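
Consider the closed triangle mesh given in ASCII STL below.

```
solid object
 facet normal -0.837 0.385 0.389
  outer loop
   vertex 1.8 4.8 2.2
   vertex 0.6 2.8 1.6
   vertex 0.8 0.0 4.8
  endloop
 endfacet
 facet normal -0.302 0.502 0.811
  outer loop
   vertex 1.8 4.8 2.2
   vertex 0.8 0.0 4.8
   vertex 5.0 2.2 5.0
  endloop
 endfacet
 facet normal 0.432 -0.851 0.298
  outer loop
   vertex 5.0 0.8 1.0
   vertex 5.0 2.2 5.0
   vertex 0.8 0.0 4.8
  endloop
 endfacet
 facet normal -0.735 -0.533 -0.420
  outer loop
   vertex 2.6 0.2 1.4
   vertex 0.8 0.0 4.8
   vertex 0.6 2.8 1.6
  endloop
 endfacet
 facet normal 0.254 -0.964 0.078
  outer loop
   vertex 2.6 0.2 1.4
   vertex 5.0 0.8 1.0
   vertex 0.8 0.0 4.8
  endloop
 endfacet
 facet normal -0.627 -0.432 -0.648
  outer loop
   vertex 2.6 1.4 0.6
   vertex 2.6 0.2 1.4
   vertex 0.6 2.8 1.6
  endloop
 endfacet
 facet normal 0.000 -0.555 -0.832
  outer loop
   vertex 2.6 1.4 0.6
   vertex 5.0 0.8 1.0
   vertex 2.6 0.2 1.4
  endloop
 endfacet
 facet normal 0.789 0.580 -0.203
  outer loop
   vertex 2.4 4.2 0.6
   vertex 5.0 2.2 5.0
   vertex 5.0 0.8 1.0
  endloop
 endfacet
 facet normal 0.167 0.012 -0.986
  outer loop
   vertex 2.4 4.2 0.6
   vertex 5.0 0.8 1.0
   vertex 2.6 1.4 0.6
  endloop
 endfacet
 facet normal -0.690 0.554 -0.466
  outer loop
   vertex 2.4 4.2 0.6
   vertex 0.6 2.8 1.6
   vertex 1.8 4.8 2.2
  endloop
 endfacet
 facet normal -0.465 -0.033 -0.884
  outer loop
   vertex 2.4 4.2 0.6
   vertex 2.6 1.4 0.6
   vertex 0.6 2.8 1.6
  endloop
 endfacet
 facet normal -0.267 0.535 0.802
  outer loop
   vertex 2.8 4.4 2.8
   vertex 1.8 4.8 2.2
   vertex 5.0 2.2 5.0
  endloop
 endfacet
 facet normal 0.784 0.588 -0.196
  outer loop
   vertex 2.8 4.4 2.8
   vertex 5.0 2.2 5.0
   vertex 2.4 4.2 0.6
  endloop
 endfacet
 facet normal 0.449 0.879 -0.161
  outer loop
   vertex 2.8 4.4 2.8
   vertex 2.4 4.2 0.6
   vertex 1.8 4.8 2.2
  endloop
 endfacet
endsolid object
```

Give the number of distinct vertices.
9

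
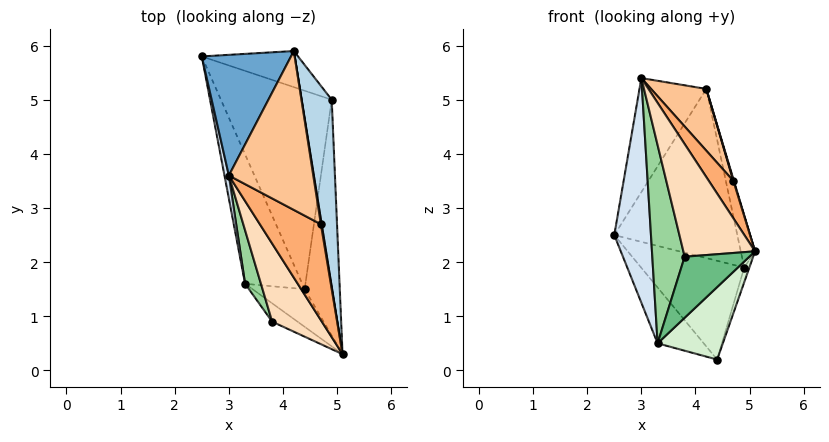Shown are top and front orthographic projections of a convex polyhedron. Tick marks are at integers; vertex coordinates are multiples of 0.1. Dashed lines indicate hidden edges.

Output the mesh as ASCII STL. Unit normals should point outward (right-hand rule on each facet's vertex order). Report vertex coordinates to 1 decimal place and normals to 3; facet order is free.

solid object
 facet normal -0.767 0.441 0.467
  outer loop
   vertex 3.0 3.6 5.4
   vertex 4.2 5.9 5.2
   vertex 2.5 5.8 2.5
  endloop
 endfacet
 facet normal 0.264 0.943 -0.201
  outer loop
   vertex 4.9 5.0 1.9
   vertex 2.5 5.8 2.5
   vertex 4.2 5.9 5.2
  endloop
 endfacet
 facet normal 0.980 0.054 0.193
  outer loop
   vertex 4.9 5.0 1.9
   vertex 4.2 5.9 5.2
   vertex 5.1 0.3 2.2
  endloop
 endfacet
 facet normal -0.980 -0.196 0.020
  outer loop
   vertex 3.3 1.6 0.5
   vertex 3.0 3.6 5.4
   vertex 2.5 5.8 2.5
  endloop
 endfacet
 facet normal 0.683 -0.256 0.683
  outer loop
   vertex 4.7 2.7 3.5
   vertex 5.1 0.3 2.2
   vertex 4.2 5.9 5.2
  endloop
 endfacet
 facet normal 0.647 -0.277 0.710
  outer loop
   vertex 4.7 2.7 3.5
   vertex 3.0 3.6 5.4
   vertex 5.1 0.3 2.2
  endloop
 endfacet
 facet normal 0.648 -0.276 0.710
  outer loop
   vertex 4.7 2.7 3.5
   vertex 4.2 5.9 5.2
   vertex 3.0 3.6 5.4
  endloop
 endfacet
 facet normal -0.390 -0.757 0.525
  outer loop
   vertex 3.8 0.9 2.1
   vertex 5.1 0.3 2.2
   vertex 3.0 3.6 5.4
  endloop
 endfacet
 facet normal -0.387 -0.883 -0.265
  outer loop
   vertex 3.8 0.9 2.1
   vertex 3.3 1.6 0.5
   vertex 5.1 0.3 2.2
  endloop
 endfacet
 facet normal -0.909 -0.402 0.108
  outer loop
   vertex 3.8 0.9 2.1
   vertex 3.0 3.6 5.4
   vertex 3.3 1.6 0.5
  endloop
 endfacet
 facet normal 0.947 0.020 -0.320
  outer loop
   vertex 4.4 1.5 0.2
   vertex 4.9 5.0 1.9
   vertex 5.1 0.3 2.2
  endloop
 endfacet
 facet normal -0.202 -0.869 -0.451
  outer loop
   vertex 4.4 1.5 0.2
   vertex 5.1 0.3 2.2
   vertex 3.3 1.6 0.5
  endloop
 endfacet
 facet normal -0.075 0.444 -0.893
  outer loop
   vertex 4.4 1.5 0.2
   vertex 2.5 5.8 2.5
   vertex 4.9 5.0 1.9
  endloop
 endfacet
 facet normal -0.210 0.388 -0.898
  outer loop
   vertex 4.4 1.5 0.2
   vertex 3.3 1.6 0.5
   vertex 2.5 5.8 2.5
  endloop
 endfacet
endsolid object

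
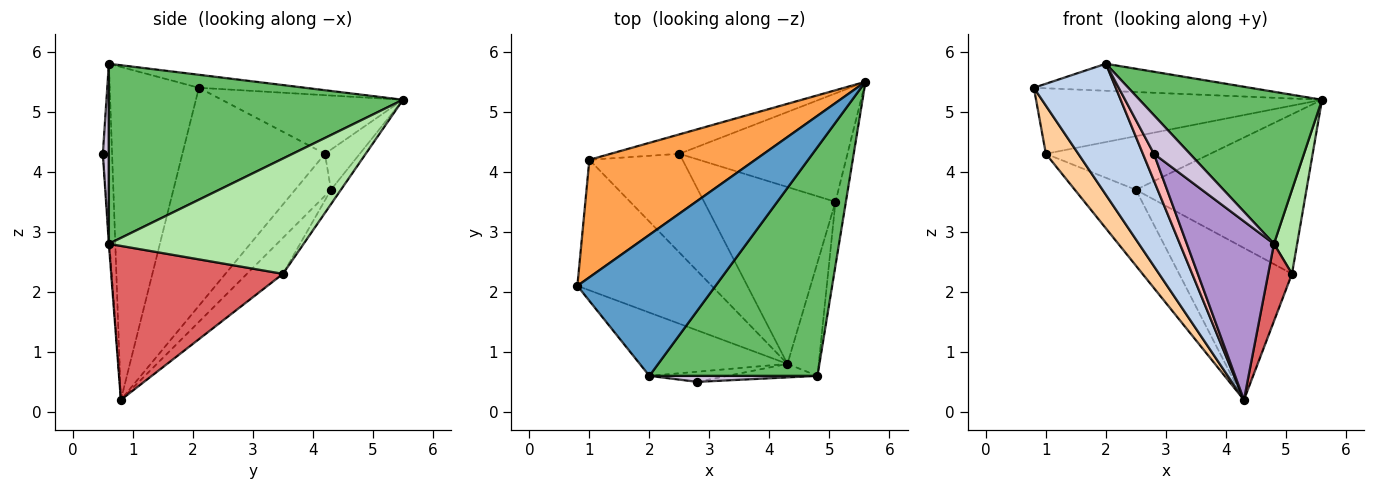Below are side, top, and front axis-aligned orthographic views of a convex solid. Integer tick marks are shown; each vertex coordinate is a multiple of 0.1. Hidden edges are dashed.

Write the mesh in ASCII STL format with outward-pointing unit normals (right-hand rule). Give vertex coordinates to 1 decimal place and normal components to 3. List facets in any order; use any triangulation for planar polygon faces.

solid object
 facet normal -0.092 0.187 0.978
  outer loop
   vertex 2.0 0.6 5.8
   vertex 5.6 5.5 5.2
   vertex 0.8 2.1 5.4
  endloop
 endfacet
 facet normal -0.700 -0.643 -0.311
  outer loop
   vertex 2.0 0.6 5.8
   vertex 0.8 2.1 5.4
   vertex 4.3 0.8 0.2
  endloop
 endfacet
 facet normal -0.295 0.465 0.835
  outer loop
   vertex 1.0 4.2 4.3
   vertex 0.8 2.1 5.4
   vertex 5.6 5.5 5.2
  endloop
 endfacet
 facet normal -0.836 -0.190 -0.515
  outer loop
   vertex 1.0 4.2 4.3
   vertex 4.3 0.8 0.2
   vertex 0.8 2.1 5.4
  endloop
 endfacet
 facet normal 0.666 -0.413 0.621
  outer loop
   vertex 4.8 0.6 2.8
   vertex 5.6 5.5 5.2
   vertex 2.0 0.6 5.8
  endloop
 endfacet
 facet normal 0.989 -0.118 -0.089
  outer loop
   vertex 5.1 3.5 2.3
   vertex 5.6 5.5 5.2
   vertex 4.8 0.6 2.8
  endloop
 endfacet
 facet normal 0.971 -0.134 -0.197
  outer loop
   vertex 5.1 3.5 2.3
   vertex 4.8 0.6 2.8
   vertex 4.3 0.8 0.2
  endloop
 endfacet
 facet normal -0.615 -0.737 -0.279
  outer loop
   vertex 2.8 0.5 4.3
   vertex 2.0 0.6 5.8
   vertex 4.3 0.8 0.2
  endloop
 endfacet
 facet normal -0.007 -0.997 -0.075
  outer loop
   vertex 2.8 0.5 4.3
   vertex 4.3 0.8 0.2
   vertex 4.8 0.6 2.8
  endloop
 endfacet
 facet normal 0.162 -0.975 0.152
  outer loop
   vertex 2.8 0.5 4.3
   vertex 4.8 0.6 2.8
   vertex 2.0 0.6 5.8
  endloop
 endfacet
 facet normal -0.337 0.573 -0.747
  outer loop
   vertex 2.5 4.3 3.7
   vertex 4.3 0.8 0.2
   vertex 1.0 4.2 4.3
  endloop
 endfacet
 facet normal -0.204 0.638 -0.743
  outer loop
   vertex 2.5 4.3 3.7
   vertex 5.1 3.5 2.3
   vertex 4.3 0.8 0.2
  endloop
 endfacet
 facet normal -0.195 0.922 -0.334
  outer loop
   vertex 2.5 4.3 3.7
   vertex 1.0 4.2 4.3
   vertex 5.6 5.5 5.2
  endloop
 endfacet
 facet normal -0.048 0.826 -0.561
  outer loop
   vertex 2.5 4.3 3.7
   vertex 5.6 5.5 5.2
   vertex 5.1 3.5 2.3
  endloop
 endfacet
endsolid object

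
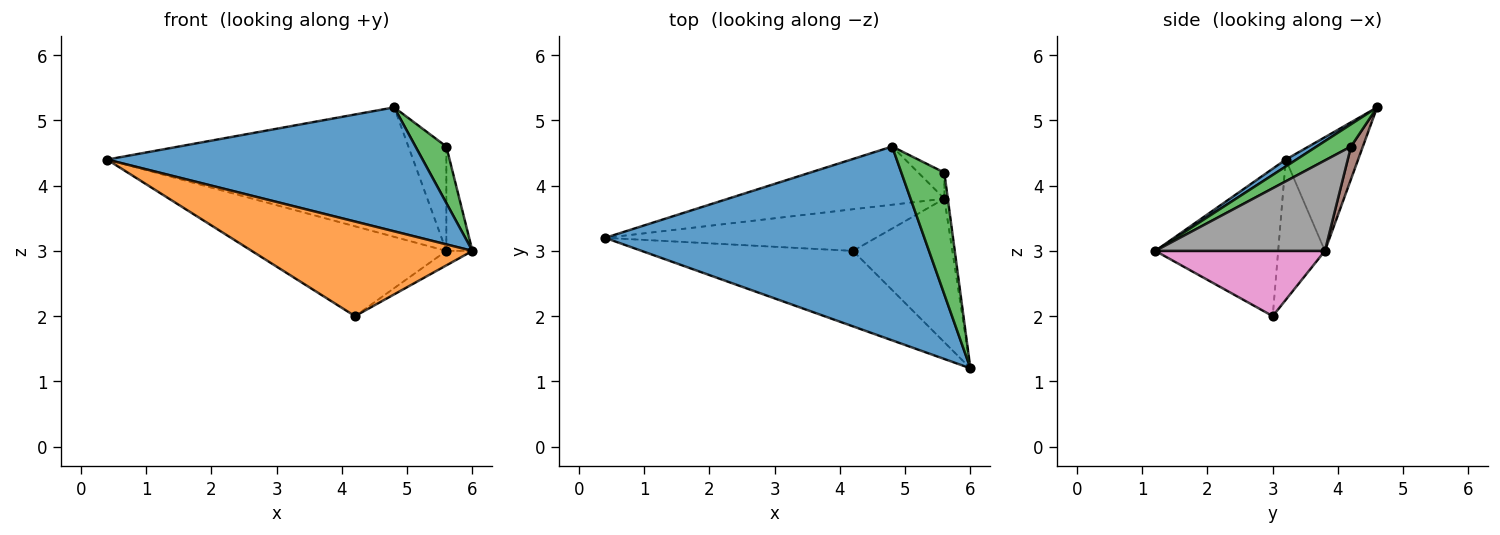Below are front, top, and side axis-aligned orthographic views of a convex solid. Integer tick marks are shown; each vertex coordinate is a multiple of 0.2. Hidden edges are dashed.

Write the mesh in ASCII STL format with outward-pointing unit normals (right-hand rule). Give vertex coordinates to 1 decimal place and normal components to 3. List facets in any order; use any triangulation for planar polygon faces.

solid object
 facet normal 0.018 -0.539 0.842
  outer loop
   vertex 4.8 4.6 5.2
   vertex 0.4 3.2 4.4
   vertex 6.0 1.2 3.0
  endloop
 endfacet
 facet normal -0.399 -0.717 -0.572
  outer loop
   vertex 4.2 3.0 2.0
   vertex 6.0 1.2 3.0
   vertex 0.4 3.2 4.4
  endloop
 endfacet
 facet normal 0.425 -0.381 0.821
  outer loop
   vertex 5.6 4.2 4.6
   vertex 4.8 4.6 5.2
   vertex 6.0 1.2 3.0
  endloop
 endfacet
 facet normal -0.211 0.892 -0.401
  outer loop
   vertex 5.6 3.8 3.0
   vertex 0.4 3.2 4.4
   vertex 4.8 4.6 5.2
  endloop
 endfacet
 facet normal -0.213 0.886 -0.411
  outer loop
   vertex 5.6 3.8 3.0
   vertex 4.2 3.0 2.0
   vertex 0.4 3.2 4.4
  endloop
 endfacet
 facet normal 0.290 0.928 -0.232
  outer loop
   vertex 5.6 3.8 3.0
   vertex 4.8 4.6 5.2
   vertex 5.6 4.2 4.6
  endloop
 endfacet
 facet normal 0.547 0.084 -0.833
  outer loop
   vertex 5.6 3.8 3.0
   vertex 6.0 1.2 3.0
   vertex 4.2 3.0 2.0
  endloop
 endfacet
 facet normal 0.988 0.152 -0.038
  outer loop
   vertex 5.6 3.8 3.0
   vertex 5.6 4.2 4.6
   vertex 6.0 1.2 3.0
  endloop
 endfacet
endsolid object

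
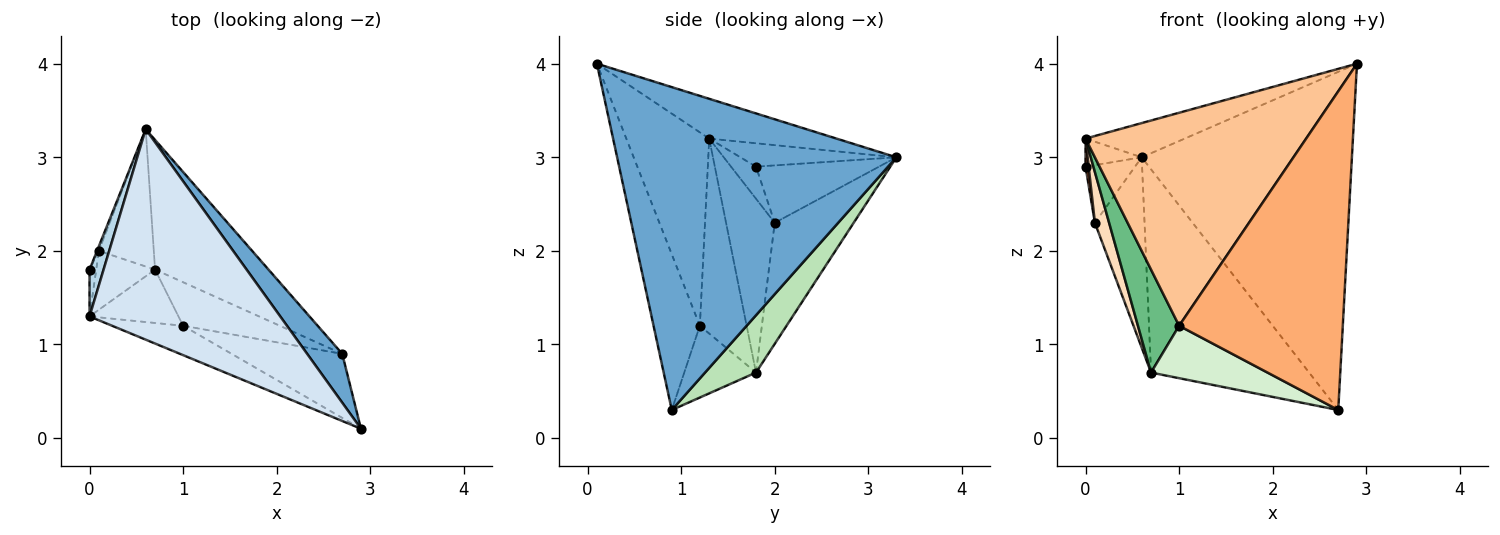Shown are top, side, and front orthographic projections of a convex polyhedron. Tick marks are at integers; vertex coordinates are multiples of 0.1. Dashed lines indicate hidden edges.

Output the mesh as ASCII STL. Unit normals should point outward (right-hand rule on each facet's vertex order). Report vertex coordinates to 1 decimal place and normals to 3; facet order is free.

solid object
 facet normal 0.796 0.599 0.087
  outer loop
   vertex 2.7 0.9 0.3
   vertex 0.6 3.3 3.0
   vertex 2.9 0.1 4.0
  endloop
 endfacet
 facet normal -0.927 0.373 -0.030
  outer loop
   vertex 0.1 2.0 2.3
   vertex 0.0 1.8 2.9
   vertex 0.6 3.3 3.0
  endloop
 endfacet
 facet normal -0.819 0.295 0.492
  outer loop
   vertex 0.0 1.3 3.2
   vertex 0.6 3.3 3.0
   vertex 0.0 1.8 2.9
  endloop
 endfacet
 facet normal -0.202 0.157 0.967
  outer loop
   vertex 0.0 1.3 3.2
   vertex 2.9 0.1 4.0
   vertex 0.6 3.3 3.0
  endloop
 endfacet
 facet normal -0.972 -0.121 -0.202
  outer loop
   vertex 0.0 1.3 3.2
   vertex 0.0 1.8 2.9
   vertex 0.1 2.0 2.3
  endloop
 endfacet
 facet normal -0.267 -0.945 -0.190
  outer loop
   vertex 1.0 1.2 1.2
   vertex 2.7 0.9 0.3
   vertex 2.9 0.1 4.0
  endloop
 endfacet
 facet normal -0.349 -0.928 -0.128
  outer loop
   vertex 1.0 1.2 1.2
   vertex 2.9 0.1 4.0
   vertex 0.0 1.3 3.2
  endloop
 endfacet
 facet normal -0.913 -0.267 -0.309
  outer loop
   vertex 0.7 1.8 0.7
   vertex 0.0 1.3 3.2
   vertex 0.1 2.0 2.3
  endloop
 endfacet
 facet normal -0.710 -0.625 -0.324
  outer loop
   vertex 0.7 1.8 0.7
   vertex 1.0 1.2 1.2
   vertex 0.0 1.3 3.2
  endloop
 endfacet
 facet normal -0.790 0.497 -0.358
  outer loop
   vertex 0.7 1.8 0.7
   vertex 0.1 2.0 2.3
   vertex 0.6 3.3 3.0
  endloop
 endfacet
 facet normal 0.262 0.813 -0.519
  outer loop
   vertex 0.7 1.8 0.7
   vertex 0.6 3.3 3.0
   vertex 2.7 0.9 0.3
  endloop
 endfacet
 facet normal -0.428 -0.695 -0.577
  outer loop
   vertex 0.7 1.8 0.7
   vertex 2.7 0.9 0.3
   vertex 1.0 1.2 1.2
  endloop
 endfacet
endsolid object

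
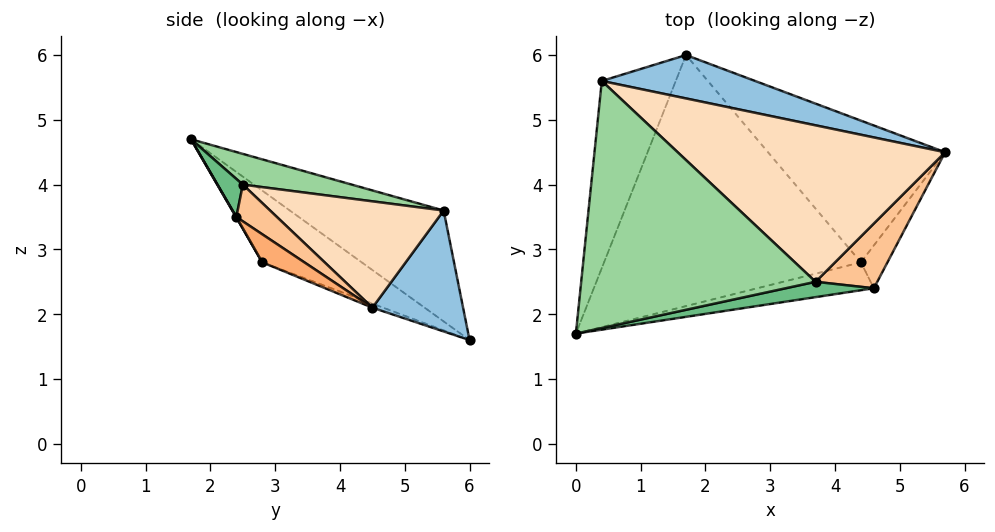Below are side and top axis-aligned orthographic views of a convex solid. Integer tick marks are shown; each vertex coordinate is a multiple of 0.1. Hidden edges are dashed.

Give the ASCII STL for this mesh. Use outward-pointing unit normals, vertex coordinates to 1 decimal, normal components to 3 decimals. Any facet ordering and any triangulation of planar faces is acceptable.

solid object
 facet normal -0.830 -0.071 -0.554
  outer loop
   vertex 0.4 5.6 3.6
   vertex 1.7 6.0 1.6
   vertex 0.0 1.7 4.7
  endloop
 endfacet
 facet normal 0.287 0.886 0.364
  outer loop
   vertex 0.4 5.6 3.6
   vertex 5.7 4.5 2.1
   vertex 1.7 6.0 1.6
  endloop
 endfacet
 facet normal -0.232 -0.507 -0.830
  outer loop
   vertex 4.4 2.8 2.8
   vertex 0.0 1.7 4.7
   vertex 1.7 6.0 1.6
  endloop
 endfacet
 facet normal 0.003 -0.868 -0.497
  outer loop
   vertex 4.4 2.8 2.8
   vertex 4.6 2.4 3.5
   vertex 0.0 1.7 4.7
  endloop
 endfacet
 facet normal -0.021 -0.367 -0.930
  outer loop
   vertex 4.4 2.8 2.8
   vertex 1.7 6.0 1.6
   vertex 5.7 4.5 2.1
  endloop
 endfacet
 facet normal 0.557 -0.643 -0.526
  outer loop
   vertex 4.4 2.8 2.8
   vertex 5.7 4.5 2.1
   vertex 4.6 2.4 3.5
  endloop
 endfacet
 facet normal 0.489 0.292 0.822
  outer loop
   vertex 3.7 2.5 4.0
   vertex 4.6 2.4 3.5
   vertex 5.7 4.5 2.1
  endloop
 endfacet
 facet normal 0.329 0.457 0.827
  outer loop
   vertex 3.7 2.5 4.0
   vertex 5.7 4.5 2.1
   vertex 0.4 5.6 3.6
  endloop
 endfacet
 facet normal 0.276 -0.717 0.640
  outer loop
   vertex 3.7 2.5 4.0
   vertex 0.0 1.7 4.7
   vertex 4.6 2.4 3.5
  endloop
 endfacet
 facet normal 0.126 0.257 0.958
  outer loop
   vertex 3.7 2.5 4.0
   vertex 0.4 5.6 3.6
   vertex 0.0 1.7 4.7
  endloop
 endfacet
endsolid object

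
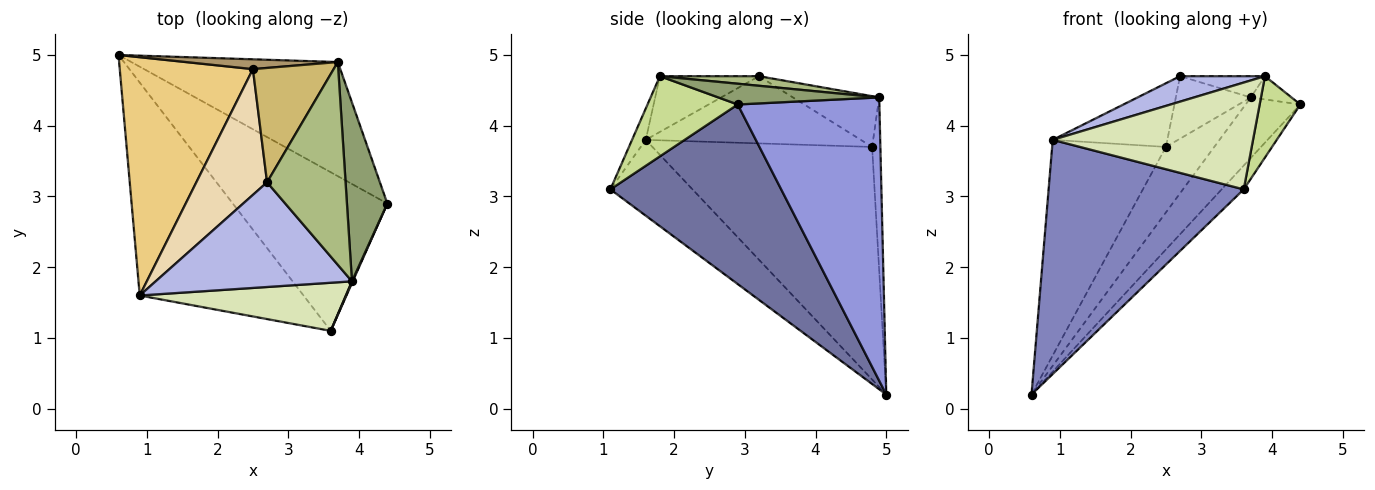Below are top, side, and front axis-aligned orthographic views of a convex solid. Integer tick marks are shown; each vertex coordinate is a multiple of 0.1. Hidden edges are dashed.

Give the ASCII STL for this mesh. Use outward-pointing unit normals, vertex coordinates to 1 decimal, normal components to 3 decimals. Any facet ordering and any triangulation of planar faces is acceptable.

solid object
 facet normal 0.754 0.098 -0.649
  outer loop
   vertex 3.6 1.1 3.1
   vertex 0.6 5.0 0.2
   vertex 4.4 2.9 4.3
  endloop
 endfacet
 facet normal -0.297 -0.706 -0.642
  outer loop
   vertex 0.9 1.6 3.8
   vertex 0.6 5.0 0.2
   vertex 3.6 1.1 3.1
  endloop
 endfacet
 facet normal 0.771 0.298 -0.562
  outer loop
   vertex 3.7 4.9 4.4
   vertex 4.4 2.9 4.3
   vertex 0.6 5.0 0.2
  endloop
 endfacet
 facet normal -0.266 -0.228 0.937
  outer loop
   vertex 3.9 1.8 4.7
   vertex 2.7 3.2 4.7
   vertex 0.9 1.6 3.8
  endloop
 endfacet
 facet normal 0.454 0.115 0.883
  outer loop
   vertex 3.9 1.8 4.7
   vertex 4.4 2.9 4.3
   vertex 3.7 4.9 4.4
  endloop
 endfacet
 facet normal 0.121 0.103 0.987
  outer loop
   vertex 3.9 1.8 4.7
   vertex 3.7 4.9 4.4
   vertex 2.7 3.2 4.7
  endloop
 endfacet
 facet normal 0.912 -0.411 0.009
  outer loop
   vertex 3.9 1.8 4.7
   vertex 3.6 1.1 3.1
   vertex 4.4 2.9 4.3
  endloop
 endfacet
 facet normal -0.062 -0.910 0.410
  outer loop
   vertex 3.9 1.8 4.7
   vertex 0.9 1.6 3.8
   vertex 3.6 1.1 3.1
  endloop
 endfacet
 facet normal -0.166 0.975 0.146
  outer loop
   vertex 2.5 4.8 3.7
   vertex 3.7 4.9 4.4
   vertex 0.6 5.0 0.2
  endloop
 endfacet
 facet normal -0.483 0.420 0.768
  outer loop
   vertex 2.5 4.8 3.7
   vertex 2.7 3.2 4.7
   vertex 3.7 4.9 4.4
  endloop
 endfacet
 facet normal -0.792 0.410 0.453
  outer loop
   vertex 2.5 4.8 3.7
   vertex 0.6 5.0 0.2
   vertex 0.9 1.6 3.8
  endloop
 endfacet
 facet normal -0.647 0.345 0.681
  outer loop
   vertex 2.5 4.8 3.7
   vertex 0.9 1.6 3.8
   vertex 2.7 3.2 4.7
  endloop
 endfacet
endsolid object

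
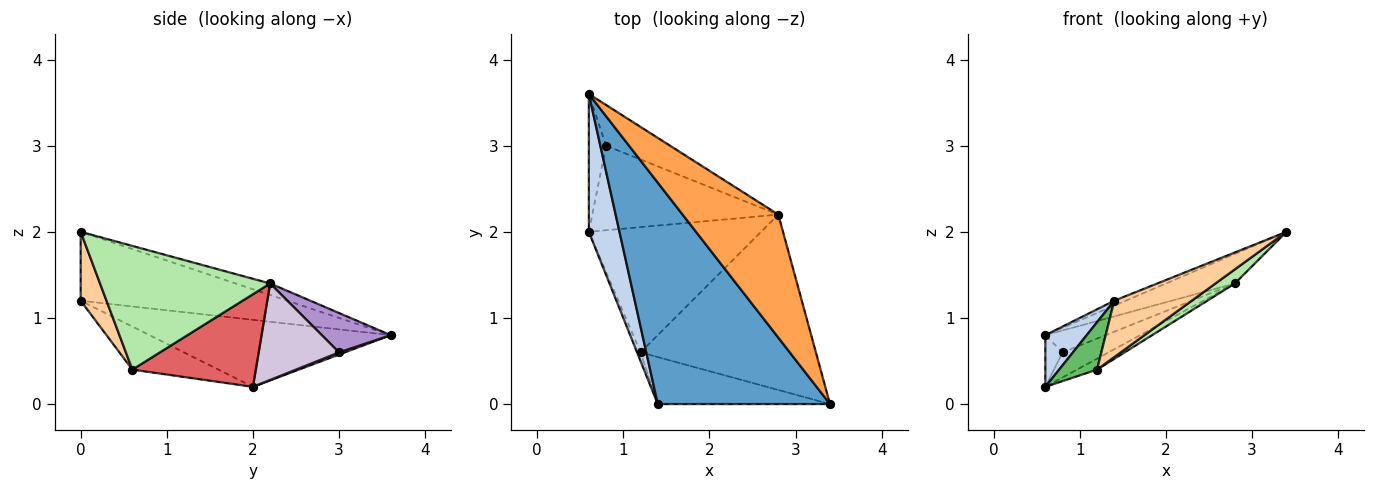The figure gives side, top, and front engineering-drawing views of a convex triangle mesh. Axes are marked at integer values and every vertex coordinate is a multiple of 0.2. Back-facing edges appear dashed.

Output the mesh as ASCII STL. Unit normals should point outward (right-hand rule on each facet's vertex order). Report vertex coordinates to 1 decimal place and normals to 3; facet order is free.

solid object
 facet normal -0.371 0.021 0.928
  outer loop
   vertex 1.4 0.0 1.2
   vertex 3.4 0.0 2.0
   vertex 0.6 3.6 0.8
  endloop
 endfacet
 facet normal -0.899 -0.154 0.411
  outer loop
   vertex 0.6 2.0 0.2
   vertex 1.4 0.0 1.2
   vertex 0.6 3.6 0.8
  endloop
 endfacet
 facet normal -0.116 0.232 0.966
  outer loop
   vertex 2.8 2.2 1.4
   vertex 0.6 3.6 0.8
   vertex 3.4 0.0 2.0
  endloop
 endfacet
 facet normal 0.248 -0.744 -0.620
  outer loop
   vertex 1.2 0.6 0.4
   vertex 3.4 0.0 2.0
   vertex 1.4 0.0 1.2
  endloop
 endfacet
 facet normal -0.913 -0.402 -0.073
  outer loop
   vertex 1.2 0.6 0.4
   vertex 1.4 0.0 1.2
   vertex 0.6 2.0 0.2
  endloop
 endfacet
 facet normal 0.575 -0.066 -0.815
  outer loop
   vertex 1.2 0.6 0.4
   vertex 2.8 2.2 1.4
   vertex 3.4 0.0 2.0
  endloop
 endfacet
 facet normal 0.472 0.077 -0.878
  outer loop
   vertex 1.2 0.6 0.4
   vertex 0.6 2.0 0.2
   vertex 2.8 2.2 1.4
  endloop
 endfacet
 facet normal 0.116 0.349 -0.930
  outer loop
   vertex 0.8 3.0 0.6
   vertex 0.6 2.0 0.2
   vertex 0.6 3.6 0.8
  endloop
 endfacet
 facet normal 0.476 0.417 -0.774
  outer loop
   vertex 0.8 3.0 0.6
   vertex 0.6 3.6 0.8
   vertex 2.8 2.2 1.4
  endloop
 endfacet
 facet normal 0.445 0.254 -0.859
  outer loop
   vertex 0.8 3.0 0.6
   vertex 2.8 2.2 1.4
   vertex 0.6 2.0 0.2
  endloop
 endfacet
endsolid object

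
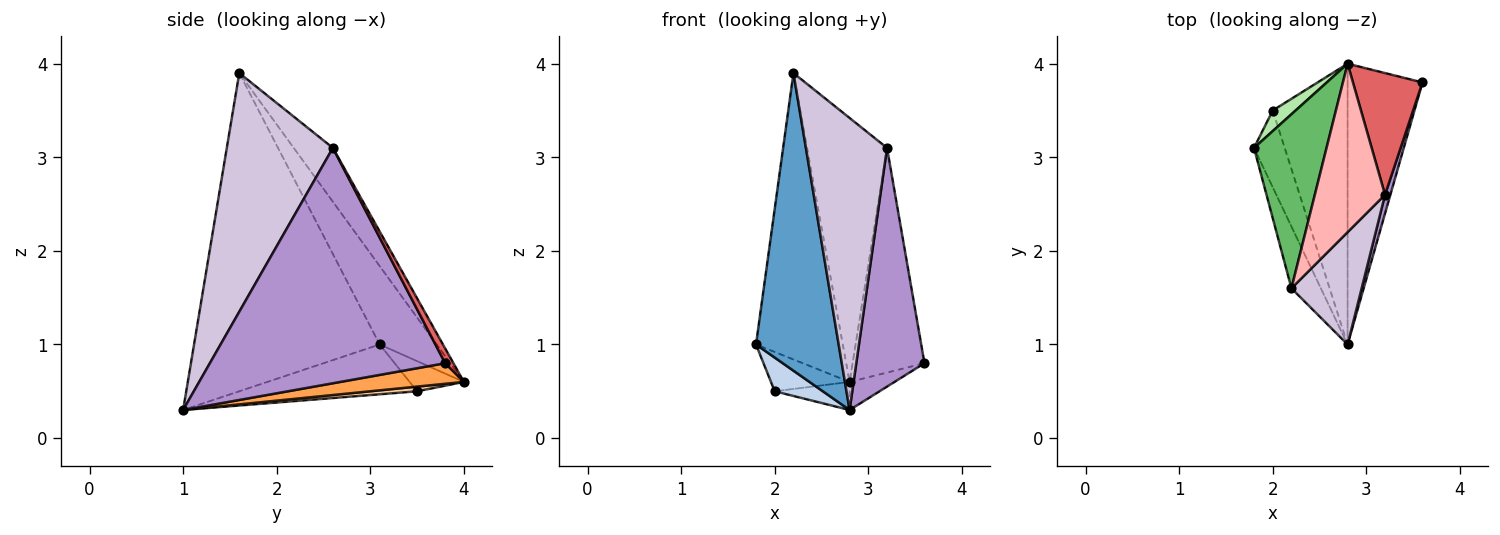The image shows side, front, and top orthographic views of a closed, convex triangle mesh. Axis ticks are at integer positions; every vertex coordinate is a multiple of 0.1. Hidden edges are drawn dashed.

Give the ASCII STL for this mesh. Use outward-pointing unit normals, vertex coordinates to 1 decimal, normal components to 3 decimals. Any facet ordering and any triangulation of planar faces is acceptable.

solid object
 facet normal -0.910 -0.405 -0.084
  outer loop
   vertex 2.2 1.6 3.9
   vertex 1.8 3.1 1.0
   vertex 2.8 1.0 0.3
  endloop
 endfacet
 facet normal -0.829 -0.225 -0.511
  outer loop
   vertex 2.0 3.5 0.5
   vertex 2.8 1.0 0.3
   vertex 1.8 3.1 1.0
  endloop
 endfacet
 facet normal 0.264 0.096 -0.960
  outer loop
   vertex 2.8 4.0 0.6
   vertex 3.6 3.8 0.8
   vertex 2.8 1.0 0.3
  endloop
 endfacet
 facet normal 0.062 0.099 -0.993
  outer loop
   vertex 2.8 4.0 0.6
   vertex 2.8 1.0 0.3
   vertex 2.0 3.5 0.5
  endloop
 endfacet
 facet normal -0.489 0.745 0.453
  outer loop
   vertex 2.8 4.0 0.6
   vertex 1.8 3.1 1.0
   vertex 2.2 1.6 3.9
  endloop
 endfacet
 facet normal -0.522 0.756 0.396
  outer loop
   vertex 2.8 4.0 0.6
   vertex 2.0 3.5 0.5
   vertex 1.8 3.1 1.0
  endloop
 endfacet
 facet normal 0.100 0.875 0.474
  outer loop
   vertex 3.2 2.6 3.1
   vertex 3.6 3.8 0.8
   vertex 2.8 4.0 0.6
  endloop
 endfacet
 facet normal -0.381 0.779 0.497
  outer loop
   vertex 3.2 2.6 3.1
   vertex 2.8 4.0 0.6
   vertex 2.2 1.6 3.9
  endloop
 endfacet
 facet normal 0.960 -0.278 0.022
  outer loop
   vertex 3.2 2.6 3.1
   vertex 2.8 1.0 0.3
   vertex 3.6 3.8 0.8
  endloop
 endfacet
 facet normal 0.774 -0.592 0.228
  outer loop
   vertex 3.2 2.6 3.1
   vertex 2.2 1.6 3.9
   vertex 2.8 1.0 0.3
  endloop
 endfacet
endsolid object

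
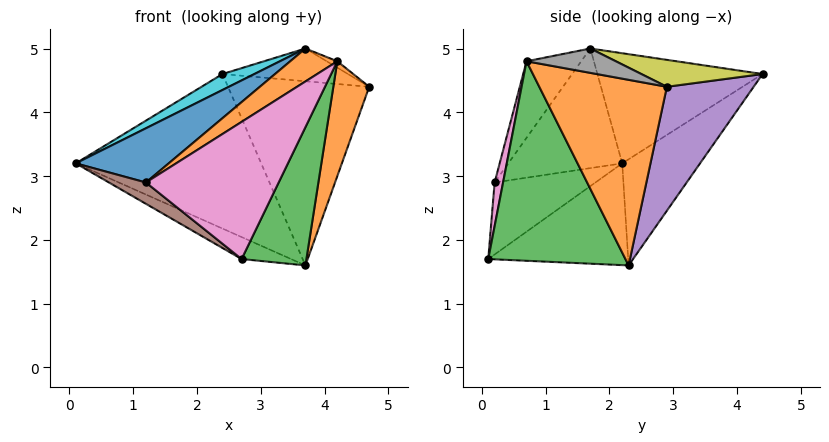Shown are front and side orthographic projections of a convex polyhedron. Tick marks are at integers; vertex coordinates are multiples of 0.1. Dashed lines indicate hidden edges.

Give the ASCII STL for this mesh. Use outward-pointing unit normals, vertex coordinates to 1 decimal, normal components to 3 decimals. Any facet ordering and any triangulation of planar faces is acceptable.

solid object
 facet normal -0.405 0.143 -0.903
  outer loop
   vertex 3.7 2.3 1.6
   vertex 2.7 0.1 1.7
   vertex 0.1 2.2 3.2
  endloop
 endfacet
 facet normal 0.926 -0.260 -0.275
  outer loop
   vertex 4.2 0.7 4.8
   vertex 3.7 2.3 1.6
   vertex 4.7 2.9 4.4
  endloop
 endfacet
 facet normal 0.852 -0.403 -0.334
  outer loop
   vertex 4.2 0.7 4.8
   vertex 2.7 0.1 1.7
   vertex 3.7 2.3 1.6
  endloop
 endfacet
 facet normal -0.300 0.715 -0.631
  outer loop
   vertex 2.4 4.4 4.6
   vertex 3.7 2.3 1.6
   vertex 0.1 2.2 3.2
  endloop
 endfacet
 facet normal 0.491 0.799 -0.347
  outer loop
   vertex 2.4 4.4 4.6
   vertex 4.7 2.9 4.4
   vertex 3.7 2.3 1.6
  endloop
 endfacet
 facet normal -0.618 -0.227 -0.753
  outer loop
   vertex 1.2 0.2 2.9
   vertex 0.1 2.2 3.2
   vertex 2.7 0.1 1.7
  endloop
 endfacet
 facet normal 0.063 -0.985 0.160
  outer loop
   vertex 1.2 0.2 2.9
   vertex 2.7 0.1 1.7
   vertex 4.2 0.7 4.8
  endloop
 endfacet
 facet normal 0.464 0.055 0.884
  outer loop
   vertex 3.7 1.7 5.0
   vertex 4.2 0.7 4.8
   vertex 4.7 2.9 4.4
  endloop
 endfacet
 facet normal 0.250 0.258 0.933
  outer loop
   vertex 3.7 1.7 5.0
   vertex 4.7 2.9 4.4
   vertex 2.4 4.4 4.6
  endloop
 endfacet
 facet normal -0.455 -0.088 0.886
  outer loop
   vertex 3.7 1.7 5.0
   vertex 2.4 4.4 4.6
   vertex 0.1 2.2 3.2
  endloop
 endfacet
 facet normal -0.456 -0.372 0.809
  outer loop
   vertex 3.7 1.7 5.0
   vertex 0.1 2.2 3.2
   vertex 1.2 0.2 2.9
  endloop
 endfacet
 facet normal -0.447 -0.385 0.807
  outer loop
   vertex 3.7 1.7 5.0
   vertex 1.2 0.2 2.9
   vertex 4.2 0.7 4.8
  endloop
 endfacet
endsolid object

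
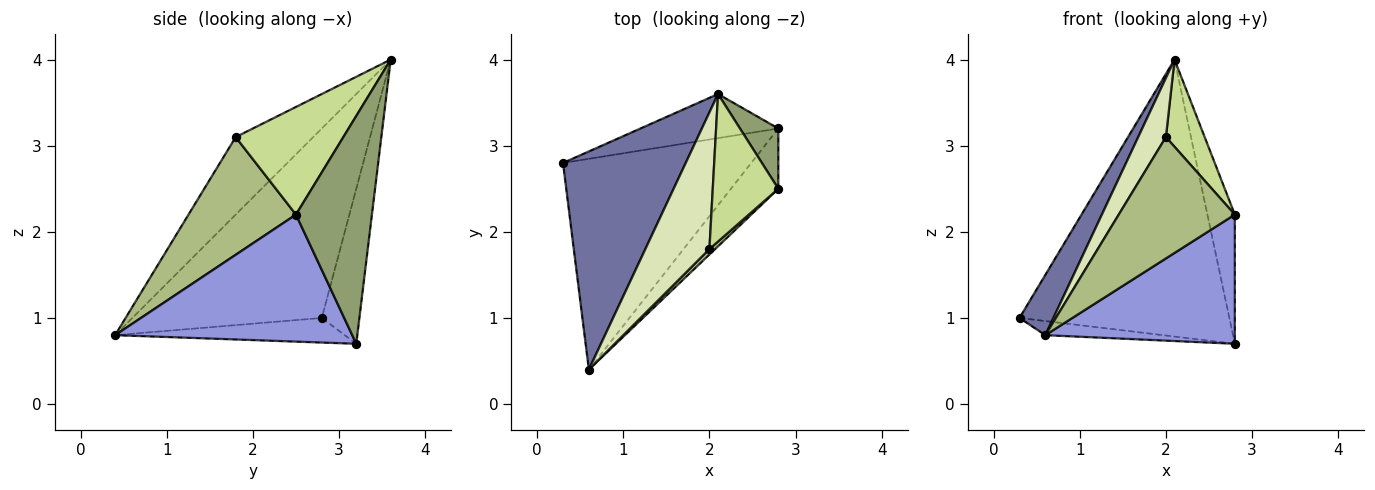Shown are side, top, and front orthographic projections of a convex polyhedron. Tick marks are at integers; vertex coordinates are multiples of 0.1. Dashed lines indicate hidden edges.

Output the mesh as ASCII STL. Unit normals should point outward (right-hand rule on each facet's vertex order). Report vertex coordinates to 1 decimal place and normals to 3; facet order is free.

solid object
 facet normal -0.830 -0.149 0.538
  outer loop
   vertex 2.1 3.6 4.0
   vertex 0.3 2.8 1.0
   vertex 0.6 0.4 0.8
  endloop
 endfacet
 facet normal -0.129 0.066 -0.989
  outer loop
   vertex 2.8 3.2 0.7
   vertex 0.6 0.4 0.8
   vertex 0.3 2.8 1.0
  endloop
 endfacet
 facet normal 0.750 -0.599 -0.280
  outer loop
   vertex 2.8 3.2 0.7
   vertex 2.8 2.5 2.2
   vertex 0.6 0.4 0.8
  endloop
 endfacet
 facet normal -0.174 0.972 -0.155
  outer loop
   vertex 2.8 3.2 0.7
   vertex 0.3 2.8 1.0
   vertex 2.1 3.6 4.0
  endloop
 endfacet
 facet normal 0.929 0.335 0.156
  outer loop
   vertex 2.8 3.2 0.7
   vertex 2.1 3.6 4.0
   vertex 2.8 2.5 2.2
  endloop
 endfacet
 facet normal 0.679 -0.733 0.033
  outer loop
   vertex 2.0 1.8 3.1
   vertex 0.6 0.4 0.8
   vertex 2.8 2.5 2.2
  endloop
 endfacet
 facet normal 0.816 -0.294 0.497
  outer loop
   vertex 2.0 1.8 3.1
   vertex 2.8 2.5 2.2
   vertex 2.1 3.6 4.0
  endloop
 endfacet
 facet normal -0.743 -0.266 0.614
  outer loop
   vertex 2.0 1.8 3.1
   vertex 2.1 3.6 4.0
   vertex 0.6 0.4 0.8
  endloop
 endfacet
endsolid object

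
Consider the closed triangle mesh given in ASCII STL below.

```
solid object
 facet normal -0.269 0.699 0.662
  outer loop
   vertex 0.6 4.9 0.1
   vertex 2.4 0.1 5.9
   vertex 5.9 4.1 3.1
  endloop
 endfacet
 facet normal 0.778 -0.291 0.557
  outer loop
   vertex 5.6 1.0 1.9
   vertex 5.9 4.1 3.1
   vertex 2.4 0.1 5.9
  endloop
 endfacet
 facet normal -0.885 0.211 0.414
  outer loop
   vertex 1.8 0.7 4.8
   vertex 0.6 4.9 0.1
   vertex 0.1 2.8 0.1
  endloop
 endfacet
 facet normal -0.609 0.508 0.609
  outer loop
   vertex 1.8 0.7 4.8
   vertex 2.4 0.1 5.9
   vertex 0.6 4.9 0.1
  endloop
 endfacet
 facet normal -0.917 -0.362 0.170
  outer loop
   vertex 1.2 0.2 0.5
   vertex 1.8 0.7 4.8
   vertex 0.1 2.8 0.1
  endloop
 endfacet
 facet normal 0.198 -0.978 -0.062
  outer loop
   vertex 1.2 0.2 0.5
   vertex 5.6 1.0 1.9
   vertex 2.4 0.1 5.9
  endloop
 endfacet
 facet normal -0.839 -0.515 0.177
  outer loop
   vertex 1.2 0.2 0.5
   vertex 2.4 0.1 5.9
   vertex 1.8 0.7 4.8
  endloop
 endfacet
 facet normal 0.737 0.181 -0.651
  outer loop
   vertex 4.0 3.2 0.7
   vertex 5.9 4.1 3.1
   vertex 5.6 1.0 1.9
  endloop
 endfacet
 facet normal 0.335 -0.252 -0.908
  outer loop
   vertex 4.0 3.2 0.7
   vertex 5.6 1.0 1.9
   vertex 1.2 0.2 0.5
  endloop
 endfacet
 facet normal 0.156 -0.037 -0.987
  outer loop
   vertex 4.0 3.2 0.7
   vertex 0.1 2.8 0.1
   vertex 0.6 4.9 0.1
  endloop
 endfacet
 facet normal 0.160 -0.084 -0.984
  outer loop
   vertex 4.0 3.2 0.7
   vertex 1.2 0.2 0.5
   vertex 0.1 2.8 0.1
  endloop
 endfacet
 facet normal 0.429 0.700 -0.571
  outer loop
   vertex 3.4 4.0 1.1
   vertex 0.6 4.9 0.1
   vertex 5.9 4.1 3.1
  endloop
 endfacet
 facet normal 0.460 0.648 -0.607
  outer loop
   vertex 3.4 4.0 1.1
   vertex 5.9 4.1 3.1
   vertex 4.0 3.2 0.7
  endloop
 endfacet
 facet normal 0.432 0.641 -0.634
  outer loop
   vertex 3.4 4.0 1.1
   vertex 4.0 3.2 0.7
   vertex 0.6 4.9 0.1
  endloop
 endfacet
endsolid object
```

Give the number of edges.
21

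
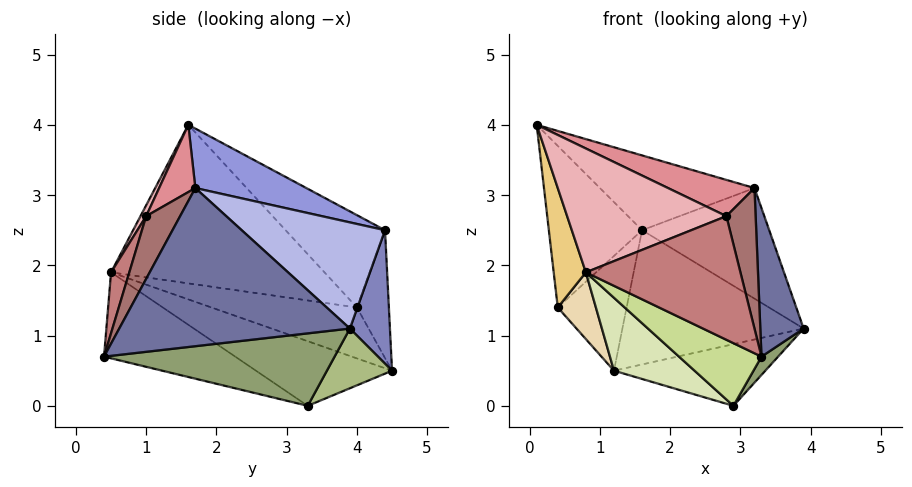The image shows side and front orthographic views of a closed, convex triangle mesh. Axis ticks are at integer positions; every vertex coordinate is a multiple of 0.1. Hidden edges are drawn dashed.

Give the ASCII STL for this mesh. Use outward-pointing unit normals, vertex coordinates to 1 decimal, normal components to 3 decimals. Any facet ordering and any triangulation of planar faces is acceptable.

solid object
 facet normal 0.973 -0.183 0.140
  outer loop
   vertex 3.2 1.7 3.1
   vertex 3.3 0.4 0.7
   vertex 3.9 3.9 1.1
  endloop
 endfacet
 facet normal 0.216 0.976 0.006
  outer loop
   vertex 1.6 4.4 2.5
   vertex 3.9 3.9 1.1
   vertex 1.2 4.5 0.5
  endloop
 endfacet
 facet normal 0.251 0.349 0.903
  outer loop
   vertex 1.6 4.4 2.5
   vertex 0.1 1.6 4.0
   vertex 3.2 1.7 3.1
  endloop
 endfacet
 facet normal 0.531 0.471 0.704
  outer loop
   vertex 1.6 4.4 2.5
   vertex 3.2 1.7 3.1
   vertex 3.9 3.9 1.1
  endloop
 endfacet
 facet normal 0.753 -0.054 -0.655
  outer loop
   vertex 2.9 3.3 0.0
   vertex 3.9 3.9 1.1
   vertex 3.3 0.4 0.7
  endloop
 endfacet
 facet normal 0.300 0.696 -0.652
  outer loop
   vertex 2.9 3.3 0.0
   vertex 1.2 4.5 0.5
   vertex 3.9 3.9 1.1
  endloop
 endfacet
 facet normal -0.426 -0.267 -0.864
  outer loop
   vertex 2.9 3.3 0.0
   vertex 3.3 0.4 0.7
   vertex 0.8 0.5 1.9
  endloop
 endfacet
 facet normal -0.436 -0.258 -0.862
  outer loop
   vertex 2.9 3.3 0.0
   vertex 0.8 0.5 1.9
   vertex 1.2 4.5 0.5
  endloop
 endfacet
 facet normal -0.640 0.600 0.480
  outer loop
   vertex 0.4 4.0 1.4
   vertex 0.1 1.6 4.0
   vertex 1.6 4.4 2.5
  endloop
 endfacet
 facet normal -0.418 0.899 0.128
  outer loop
   vertex 0.4 4.0 1.4
   vertex 1.6 4.4 2.5
   vertex 1.2 4.5 0.5
  endloop
 endfacet
 facet normal -0.959 -0.144 -0.244
  outer loop
   vertex 0.4 4.0 1.4
   vertex 0.8 0.5 1.9
   vertex 0.1 1.6 4.0
  endloop
 endfacet
 facet normal -0.684 -0.179 -0.707
  outer loop
   vertex 0.4 4.0 1.4
   vertex 1.2 4.5 0.5
   vertex 0.8 0.5 1.9
  endloop
 endfacet
 facet normal 0.707 -0.609 0.359
  outer loop
   vertex 2.8 1.0 2.7
   vertex 3.3 0.4 0.7
   vertex 3.2 1.7 3.1
  endloop
 endfacet
 facet normal 0.112 -0.944 0.311
  outer loop
   vertex 2.8 1.0 2.7
   vertex 0.8 0.5 1.9
   vertex 3.3 0.4 0.7
  endloop
 endfacet
 facet normal 0.244 -0.582 0.775
  outer loop
   vertex 2.8 1.0 2.7
   vertex 3.2 1.7 3.1
   vertex 0.1 1.6 4.0
  endloop
 endfacet
 facet normal 0.031 -0.881 0.472
  outer loop
   vertex 2.8 1.0 2.7
   vertex 0.1 1.6 4.0
   vertex 0.8 0.5 1.9
  endloop
 endfacet
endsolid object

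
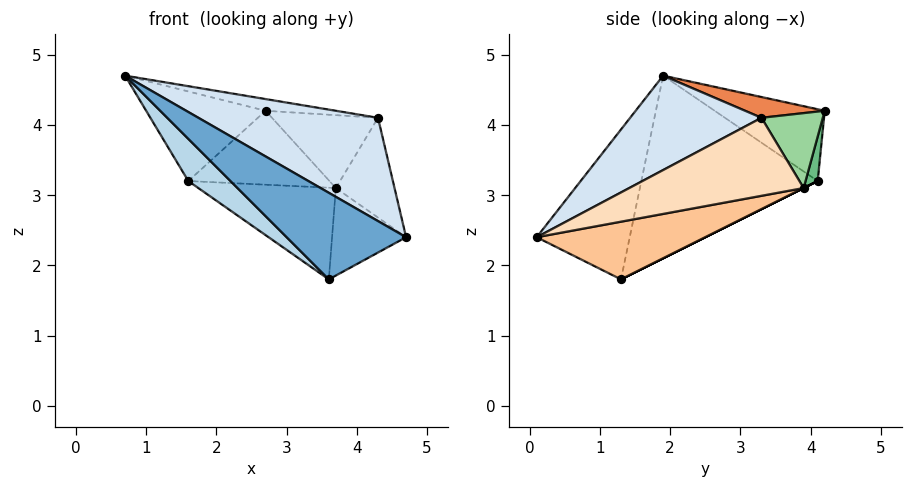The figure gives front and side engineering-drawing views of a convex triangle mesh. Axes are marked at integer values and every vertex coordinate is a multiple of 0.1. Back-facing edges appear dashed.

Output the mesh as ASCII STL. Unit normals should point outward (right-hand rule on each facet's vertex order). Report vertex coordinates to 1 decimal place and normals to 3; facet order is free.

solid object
 facet normal -0.560 -0.719 -0.411
  outer loop
   vertex 3.6 1.3 1.8
   vertex 4.7 0.1 2.4
   vertex 0.7 1.9 4.7
  endloop
 endfacet
 facet normal -0.562 0.610 0.558
  outer loop
   vertex 1.6 4.1 3.2
   vertex 0.7 1.9 4.7
   vertex 2.7 4.2 4.2
  endloop
 endfacet
 facet normal -0.714 -0.171 -0.679
  outer loop
   vertex 1.6 4.1 3.2
   vertex 3.6 1.3 1.8
   vertex 0.7 1.9 4.7
  endloop
 endfacet
 facet normal 0.305 -0.417 0.856
  outer loop
   vertex 4.3 3.3 4.1
   vertex 0.7 1.9 4.7
   vertex 4.7 0.1 2.4
  endloop
 endfacet
 facet normal 0.122 0.108 0.987
  outer loop
   vertex 4.3 3.3 4.1
   vertex 2.7 4.2 4.2
   vertex 0.7 1.9 4.7
  endloop
 endfacet
 facet normal 0.000 0.447 -0.894
  outer loop
   vertex 3.7 3.9 3.1
   vertex 3.6 1.3 1.8
   vertex 1.6 4.1 3.2
  endloop
 endfacet
 facet normal 0.689 0.303 -0.658
  outer loop
   vertex 3.7 3.9 3.1
   vertex 4.7 0.1 2.4
   vertex 3.6 1.3 1.8
  endloop
 endfacet
 facet normal 0.887 0.298 -0.353
  outer loop
   vertex 3.7 3.9 3.1
   vertex 4.3 3.3 4.1
   vertex 4.7 0.1 2.4
  endloop
 endfacet
 facet normal 0.084 0.978 -0.190
  outer loop
   vertex 3.7 3.9 3.1
   vertex 1.6 4.1 3.2
   vertex 2.7 4.2 4.2
  endloop
 endfacet
 facet normal 0.489 0.846 0.214
  outer loop
   vertex 3.7 3.9 3.1
   vertex 2.7 4.2 4.2
   vertex 4.3 3.3 4.1
  endloop
 endfacet
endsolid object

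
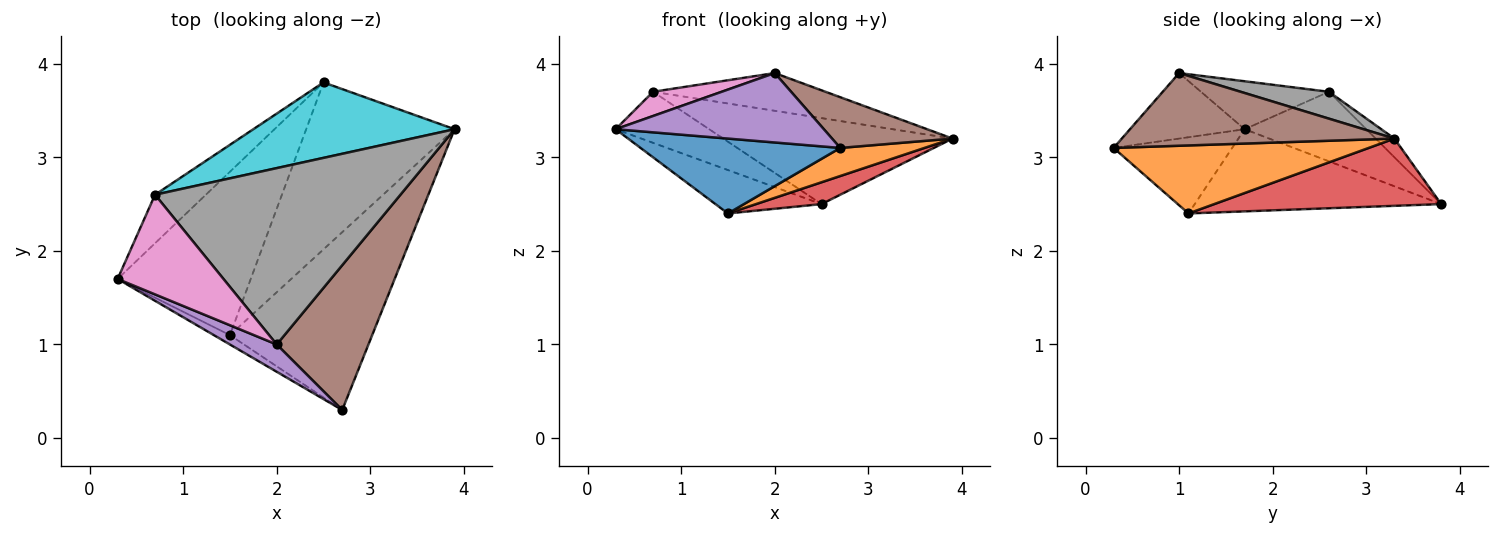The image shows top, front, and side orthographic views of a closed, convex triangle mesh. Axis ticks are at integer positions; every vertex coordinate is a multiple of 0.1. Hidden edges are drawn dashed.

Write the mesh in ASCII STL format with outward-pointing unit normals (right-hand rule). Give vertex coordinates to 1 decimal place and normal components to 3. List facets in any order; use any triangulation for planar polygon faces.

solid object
 facet normal -0.508 -0.855 -0.107
  outer loop
   vertex 1.5 1.1 2.4
   vertex 2.7 0.3 3.1
   vertex 0.3 1.7 3.3
  endloop
 endfacet
 facet normal 0.427 -0.141 -0.893
  outer loop
   vertex 1.5 1.1 2.4
   vertex 3.9 3.3 3.2
   vertex 2.7 0.3 3.1
  endloop
 endfacet
 facet normal -0.512 0.220 -0.830
  outer loop
   vertex 2.5 3.8 2.5
   vertex 1.5 1.1 2.4
   vertex 0.3 1.7 3.3
  endloop
 endfacet
 facet normal 0.410 -0.118 -0.904
  outer loop
   vertex 2.5 3.8 2.5
   vertex 3.9 3.3 3.2
   vertex 1.5 1.1 2.4
  endloop
 endfacet
 facet normal -0.456 -0.828 0.326
  outer loop
   vertex 2.0 1.0 3.9
   vertex 0.3 1.7 3.3
   vertex 2.7 0.3 3.1
  endloop
 endfacet
 facet normal 0.599 -0.265 0.756
  outer loop
   vertex 2.0 1.0 3.9
   vertex 2.7 0.3 3.1
   vertex 3.9 3.3 3.2
  endloop
 endfacet
 facet normal -0.403 -0.216 0.889
  outer loop
   vertex 0.7 2.6 3.7
   vertex 0.3 1.7 3.3
   vertex 2.0 1.0 3.9
  endloop
 endfacet
 facet normal 0.106 0.208 0.972
  outer loop
   vertex 0.7 2.6 3.7
   vertex 2.0 1.0 3.9
   vertex 3.9 3.3 3.2
  endloop
 endfacet
 facet normal -0.686 0.528 -0.501
  outer loop
   vertex 0.7 2.6 3.7
   vertex 2.5 3.8 2.5
   vertex 0.3 1.7 3.3
  endloop
 endfacet
 facet normal -0.061 0.750 0.658
  outer loop
   vertex 0.7 2.6 3.7
   vertex 3.9 3.3 3.2
   vertex 2.5 3.8 2.5
  endloop
 endfacet
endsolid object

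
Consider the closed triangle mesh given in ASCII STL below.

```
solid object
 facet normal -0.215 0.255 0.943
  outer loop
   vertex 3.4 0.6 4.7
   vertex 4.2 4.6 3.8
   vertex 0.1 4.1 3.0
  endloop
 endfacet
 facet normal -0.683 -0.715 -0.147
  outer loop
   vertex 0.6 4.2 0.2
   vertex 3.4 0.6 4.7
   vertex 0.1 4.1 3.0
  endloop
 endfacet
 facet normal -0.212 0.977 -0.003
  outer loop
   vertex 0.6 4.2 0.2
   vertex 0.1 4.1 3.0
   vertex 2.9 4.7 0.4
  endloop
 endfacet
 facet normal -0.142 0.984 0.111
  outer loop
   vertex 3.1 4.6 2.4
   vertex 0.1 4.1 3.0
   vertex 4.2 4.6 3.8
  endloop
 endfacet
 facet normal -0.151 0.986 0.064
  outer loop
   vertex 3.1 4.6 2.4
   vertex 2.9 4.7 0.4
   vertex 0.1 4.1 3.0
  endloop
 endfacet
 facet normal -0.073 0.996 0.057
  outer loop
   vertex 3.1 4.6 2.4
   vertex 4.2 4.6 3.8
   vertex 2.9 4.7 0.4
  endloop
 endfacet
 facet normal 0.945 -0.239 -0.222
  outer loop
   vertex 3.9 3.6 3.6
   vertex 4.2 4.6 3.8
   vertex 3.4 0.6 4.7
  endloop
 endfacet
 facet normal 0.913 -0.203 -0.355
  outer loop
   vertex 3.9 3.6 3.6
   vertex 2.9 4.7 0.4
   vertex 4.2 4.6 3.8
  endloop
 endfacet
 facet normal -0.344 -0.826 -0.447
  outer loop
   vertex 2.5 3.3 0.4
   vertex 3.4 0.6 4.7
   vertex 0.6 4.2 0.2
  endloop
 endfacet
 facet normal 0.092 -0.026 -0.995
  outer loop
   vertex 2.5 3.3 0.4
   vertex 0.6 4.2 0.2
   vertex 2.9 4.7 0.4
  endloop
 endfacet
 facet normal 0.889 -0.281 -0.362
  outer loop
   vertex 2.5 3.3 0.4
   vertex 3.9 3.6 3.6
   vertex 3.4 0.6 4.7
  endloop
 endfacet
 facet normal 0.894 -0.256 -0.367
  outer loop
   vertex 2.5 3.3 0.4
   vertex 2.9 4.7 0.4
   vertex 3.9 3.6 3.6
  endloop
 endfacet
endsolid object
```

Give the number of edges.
18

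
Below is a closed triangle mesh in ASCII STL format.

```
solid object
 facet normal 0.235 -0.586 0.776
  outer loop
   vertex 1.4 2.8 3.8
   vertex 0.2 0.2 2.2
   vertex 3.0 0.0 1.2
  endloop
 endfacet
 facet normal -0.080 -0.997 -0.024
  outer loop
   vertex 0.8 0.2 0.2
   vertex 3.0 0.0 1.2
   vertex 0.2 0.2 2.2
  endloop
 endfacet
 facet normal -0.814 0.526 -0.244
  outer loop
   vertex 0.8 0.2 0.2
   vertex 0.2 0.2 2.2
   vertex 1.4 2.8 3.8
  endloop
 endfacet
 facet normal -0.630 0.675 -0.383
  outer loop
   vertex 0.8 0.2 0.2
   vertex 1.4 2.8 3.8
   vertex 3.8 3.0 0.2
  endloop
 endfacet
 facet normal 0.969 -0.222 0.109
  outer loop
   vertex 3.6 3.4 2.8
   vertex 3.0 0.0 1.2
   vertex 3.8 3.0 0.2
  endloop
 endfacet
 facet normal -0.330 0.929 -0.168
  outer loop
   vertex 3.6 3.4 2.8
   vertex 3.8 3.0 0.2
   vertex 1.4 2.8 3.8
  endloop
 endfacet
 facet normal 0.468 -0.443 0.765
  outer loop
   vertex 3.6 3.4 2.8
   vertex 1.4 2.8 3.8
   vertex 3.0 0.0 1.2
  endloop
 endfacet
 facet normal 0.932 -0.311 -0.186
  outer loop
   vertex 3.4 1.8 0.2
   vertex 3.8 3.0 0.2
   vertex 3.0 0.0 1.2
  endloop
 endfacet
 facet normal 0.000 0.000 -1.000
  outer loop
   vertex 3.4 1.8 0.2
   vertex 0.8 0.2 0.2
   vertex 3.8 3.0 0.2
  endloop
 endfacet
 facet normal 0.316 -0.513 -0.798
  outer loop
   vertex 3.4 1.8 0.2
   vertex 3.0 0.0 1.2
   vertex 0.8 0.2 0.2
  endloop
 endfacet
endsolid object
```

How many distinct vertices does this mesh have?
7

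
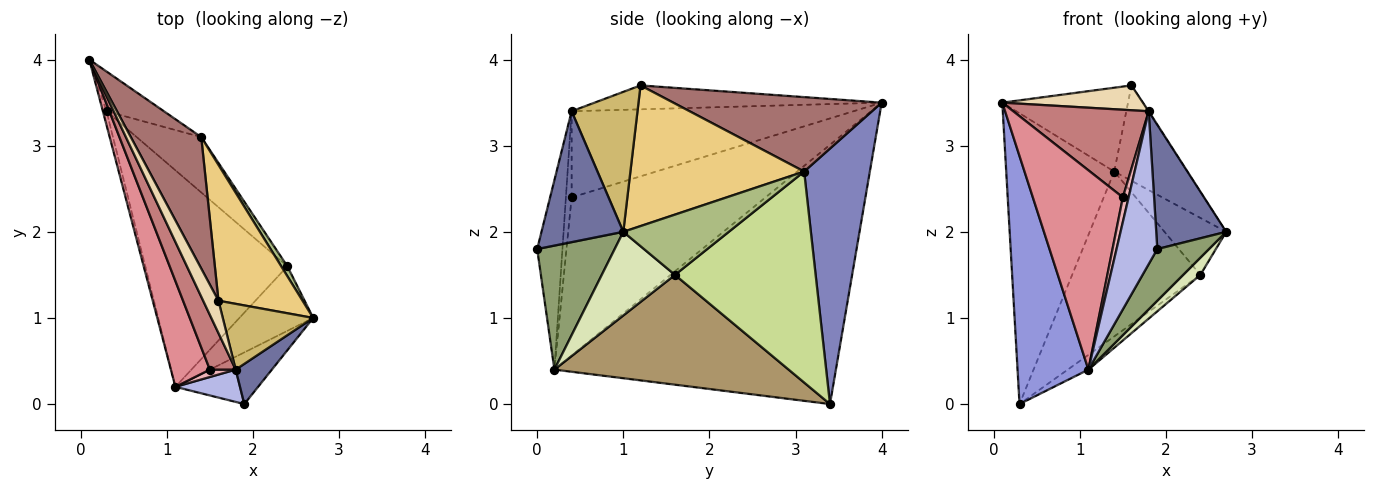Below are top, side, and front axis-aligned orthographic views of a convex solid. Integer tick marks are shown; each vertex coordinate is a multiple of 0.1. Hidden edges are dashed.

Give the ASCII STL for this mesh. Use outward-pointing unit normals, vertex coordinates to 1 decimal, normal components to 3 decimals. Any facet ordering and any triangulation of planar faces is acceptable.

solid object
 facet normal 0.744 -0.636 0.206
  outer loop
   vertex 1.8 0.4 3.4
   vertex 1.9 0.0 1.8
   vertex 2.7 1.0 2.0
  endloop
 endfacet
 facet normal 0.516 0.849 -0.116
  outer loop
   vertex 1.4 3.1 2.7
   vertex 0.3 3.4 0.0
   vertex 0.1 4.0 3.5
  endloop
 endfacet
 facet normal -0.970 -0.244 -0.014
  outer loop
   vertex 1.1 0.2 0.4
   vertex 0.1 4.0 3.5
   vertex 0.3 3.4 0.0
  endloop
 endfacet
 facet normal -0.518 -0.837 0.177
  outer loop
   vertex 1.1 0.2 0.4
   vertex 1.9 0.0 1.8
   vertex 1.8 0.4 3.4
  endloop
 endfacet
 facet normal 0.728 -0.485 -0.485
  outer loop
   vertex 1.1 0.2 0.4
   vertex 2.7 1.0 2.0
   vertex 1.9 0.0 1.8
  endloop
 endfacet
 facet normal 0.860 0.503 0.088
  outer loop
   vertex 2.4 1.6 1.5
   vertex 1.4 3.1 2.7
   vertex 2.7 1.0 2.0
  endloop
 endfacet
 facet normal 0.721 0.657 -0.221
  outer loop
   vertex 2.4 1.6 1.5
   vertex 0.3 3.4 0.0
   vertex 1.4 3.1 2.7
  endloop
 endfacet
 facet normal 0.738 -0.174 -0.652
  outer loop
   vertex 2.4 1.6 1.5
   vertex 2.7 1.0 2.0
   vertex 1.1 0.2 0.4
  endloop
 endfacet
 facet normal 0.611 0.054 -0.790
  outer loop
   vertex 2.4 1.6 1.5
   vertex 1.1 0.2 0.4
   vertex 0.3 3.4 0.0
  endloop
 endfacet
 facet normal 0.840 0.006 0.543
  outer loop
   vertex 1.6 1.2 3.7
   vertex 1.8 0.4 3.4
   vertex 2.7 1.0 2.0
  endloop
 endfacet
 facet normal 0.808 0.339 0.483
  outer loop
   vertex 1.6 1.2 3.7
   vertex 2.7 1.0 2.0
   vertex 1.4 3.1 2.7
  endloop
 endfacet
 facet normal -0.779 -0.381 0.498
  outer loop
   vertex 1.6 1.2 3.7
   vertex 0.1 4.0 3.5
   vertex 1.8 0.4 3.4
  endloop
 endfacet
 facet normal 0.665 0.401 0.630
  outer loop
   vertex 1.6 1.2 3.7
   vertex 1.4 3.1 2.7
   vertex 0.1 4.0 3.5
  endloop
 endfacet
 facet normal -0.870 -0.418 0.261
  outer loop
   vertex 1.5 0.4 2.4
   vertex 1.8 0.4 3.4
   vertex 0.1 4.0 3.5
  endloop
 endfacet
 facet normal -0.885 -0.411 0.218
  outer loop
   vertex 1.5 0.4 2.4
   vertex 0.1 4.0 3.5
   vertex 1.1 0.2 0.4
  endloop
 endfacet
 facet normal -0.692 -0.692 0.208
  outer loop
   vertex 1.5 0.4 2.4
   vertex 1.1 0.2 0.4
   vertex 1.8 0.4 3.4
  endloop
 endfacet
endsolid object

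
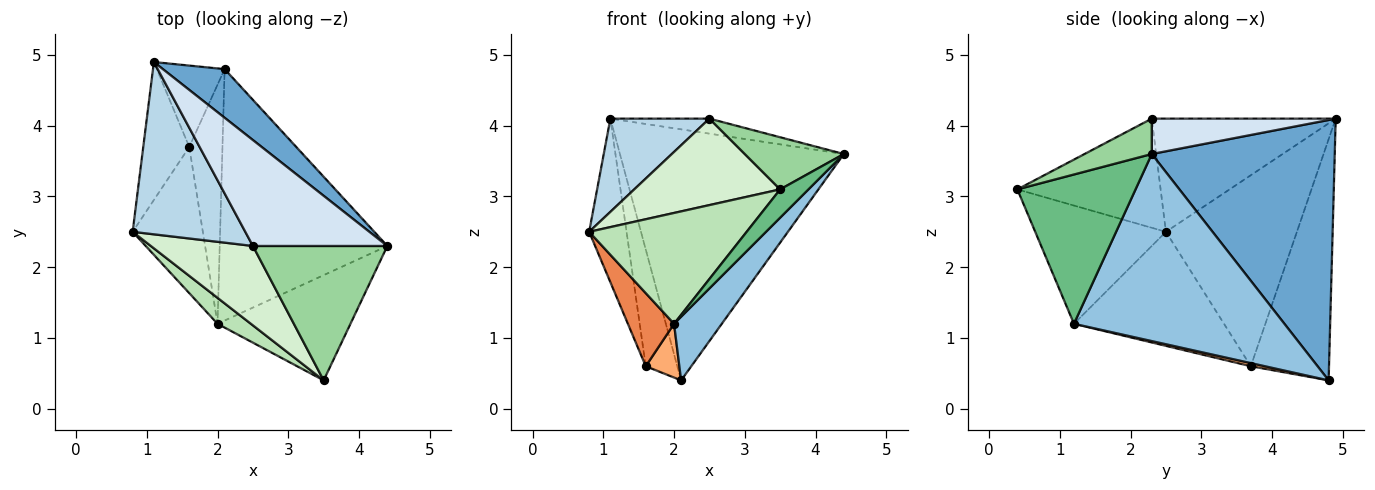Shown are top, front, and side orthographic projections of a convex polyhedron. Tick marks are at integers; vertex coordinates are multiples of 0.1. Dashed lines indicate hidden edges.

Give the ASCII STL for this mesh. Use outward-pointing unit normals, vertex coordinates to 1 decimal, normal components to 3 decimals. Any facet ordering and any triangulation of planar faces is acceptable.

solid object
 facet normal 0.626 0.766 0.148
  outer loop
   vertex 2.1 4.8 0.4
   vertex 1.1 4.9 4.1
   vertex 4.4 2.3 3.6
  endloop
 endfacet
 facet normal 0.734 -0.167 -0.658
  outer loop
   vertex 2.0 1.2 1.2
   vertex 2.1 4.8 0.4
   vertex 4.4 2.3 3.6
  endloop
 endfacet
 facet normal -0.662 -0.357 0.659
  outer loop
   vertex 2.5 2.3 4.1
   vertex 1.1 4.9 4.1
   vertex 0.8 2.5 2.5
  endloop
 endfacet
 facet normal 0.252 0.136 0.958
  outer loop
   vertex 2.5 2.3 4.1
   vertex 4.4 2.3 3.6
   vertex 1.1 4.9 4.1
  endloop
 endfacet
 facet normal -0.824 -0.253 -0.507
  outer loop
   vertex 1.6 3.7 0.6
   vertex 2.0 1.2 1.2
   vertex 0.8 2.5 2.5
  endloop
 endfacet
 facet normal 0.092 -0.218 -0.972
  outer loop
   vertex 1.6 3.7 0.6
   vertex 2.1 4.8 0.4
   vertex 2.0 1.2 1.2
  endloop
 endfacet
 facet normal -0.937 0.267 -0.226
  outer loop
   vertex 1.6 3.7 0.6
   vertex 0.8 2.5 2.5
   vertex 1.1 4.9 4.1
  endloop
 endfacet
 facet normal -0.897 0.362 -0.252
  outer loop
   vertex 1.6 3.7 0.6
   vertex 1.1 4.9 4.1
   vertex 2.1 4.8 0.4
  endloop
 endfacet
 facet normal 0.735 -0.176 -0.655
  outer loop
   vertex 3.5 0.4 3.1
   vertex 2.0 1.2 1.2
   vertex 4.4 2.3 3.6
  endloop
 endfacet
 facet normal 0.238 -0.351 0.905
  outer loop
   vertex 3.5 0.4 3.1
   vertex 4.4 2.3 3.6
   vertex 2.5 2.3 4.1
  endloop
 endfacet
 facet normal -0.628 -0.757 0.177
  outer loop
   vertex 3.5 0.4 3.1
   vertex 0.8 2.5 2.5
   vertex 2.0 1.2 1.2
  endloop
 endfacet
 facet normal -0.586 -0.597 0.548
  outer loop
   vertex 3.5 0.4 3.1
   vertex 2.5 2.3 4.1
   vertex 0.8 2.5 2.5
  endloop
 endfacet
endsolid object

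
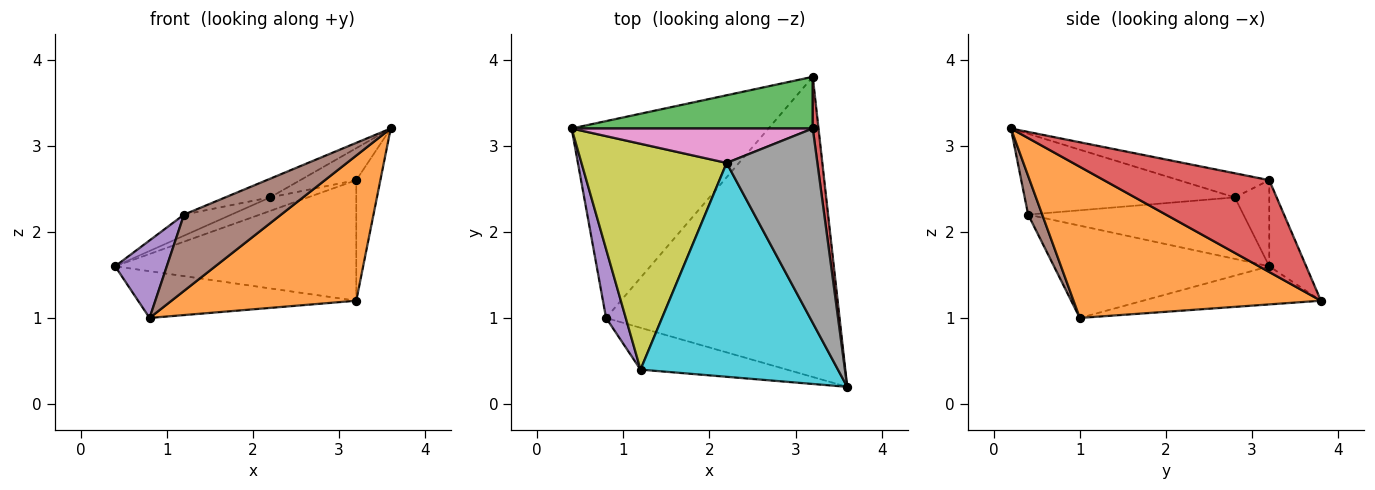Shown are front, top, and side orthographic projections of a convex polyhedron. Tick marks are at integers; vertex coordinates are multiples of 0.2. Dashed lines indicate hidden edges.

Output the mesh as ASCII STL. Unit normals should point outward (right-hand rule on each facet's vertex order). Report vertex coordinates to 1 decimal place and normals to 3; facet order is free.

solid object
 facet normal -0.185 0.227 -0.956
  outer loop
   vertex 0.8 1.0 1.0
   vertex 0.4 3.2 1.6
   vertex 3.2 3.8 1.2
  endloop
 endfacet
 facet normal 0.504 -0.376 -0.778
  outer loop
   vertex 0.8 1.0 1.0
   vertex 3.2 3.8 1.2
   vertex 3.6 0.2 3.2
  endloop
 endfacet
 facet normal -0.139 0.910 0.390
  outer loop
   vertex 3.2 3.2 2.6
   vertex 3.2 3.8 1.2
   vertex 0.4 3.2 1.6
  endloop
 endfacet
 facet normal 0.988 0.144 0.062
  outer loop
   vertex 3.2 3.2 2.6
   vertex 3.6 0.2 3.2
   vertex 3.2 3.8 1.2
  endloop
 endfacet
 facet normal -0.952 -0.229 0.203
  outer loop
   vertex 1.2 0.4 2.2
   vertex 0.4 3.2 1.6
   vertex 0.8 1.0 1.0
  endloop
 endfacet
 facet normal 0.126 -0.870 -0.477
  outer loop
   vertex 1.2 0.4 2.2
   vertex 0.8 1.0 1.0
   vertex 3.6 0.2 3.2
  endloop
 endfacet
 facet normal -0.315 0.347 0.883
  outer loop
   vertex 2.2 2.8 2.4
   vertex 3.2 3.2 2.6
   vertex 0.4 3.2 1.6
  endloop
 endfacet
 facet normal -0.254 0.157 0.954
  outer loop
   vertex 2.2 2.8 2.4
   vertex 3.6 0.2 3.2
   vertex 3.2 3.2 2.6
  endloop
 endfacet
 facet normal -0.389 0.086 0.917
  outer loop
   vertex 2.2 2.8 2.4
   vertex 0.4 3.2 1.6
   vertex 1.2 0.4 2.2
  endloop
 endfacet
 facet normal -0.378 0.080 0.922
  outer loop
   vertex 2.2 2.8 2.4
   vertex 1.2 0.4 2.2
   vertex 3.6 0.2 3.2
  endloop
 endfacet
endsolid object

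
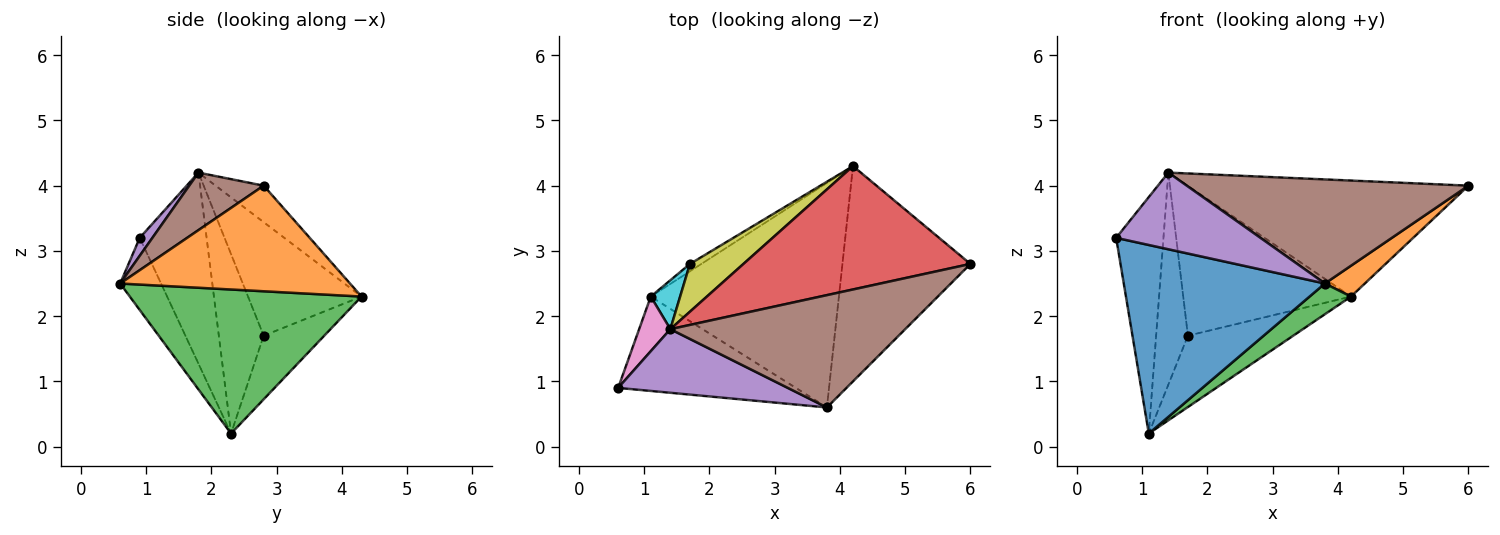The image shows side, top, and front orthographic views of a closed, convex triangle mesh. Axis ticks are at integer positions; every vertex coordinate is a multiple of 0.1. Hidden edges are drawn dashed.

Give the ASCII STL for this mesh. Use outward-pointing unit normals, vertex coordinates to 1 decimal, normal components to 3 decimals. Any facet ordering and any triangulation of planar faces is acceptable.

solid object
 facet normal -0.179 -0.880 -0.440
  outer loop
   vertex 3.8 0.6 2.5
   vertex 0.6 0.9 3.2
   vertex 1.1 2.3 0.2
  endloop
 endfacet
 facet normal 0.633 -0.110 -0.767
  outer loop
   vertex 3.8 0.6 2.5
   vertex 4.2 4.3 2.3
   vertex 6.0 2.8 4.0
  endloop
 endfacet
 facet normal 0.604 -0.108 -0.789
  outer loop
   vertex 3.8 0.6 2.5
   vertex 1.1 2.3 0.2
   vertex 4.2 4.3 2.3
  endloop
 endfacet
 facet normal -0.116 0.680 0.724
  outer loop
   vertex 1.4 1.8 4.2
   vertex 6.0 2.8 4.0
   vertex 4.2 4.3 2.3
  endloop
 endfacet
 facet normal 0.067 -0.768 0.637
  outer loop
   vertex 1.4 1.8 4.2
   vertex 0.6 0.9 3.2
   vertex 3.8 0.6 2.5
  endloop
 endfacet
 facet normal 0.177 -0.669 0.722
  outer loop
   vertex 1.4 1.8 4.2
   vertex 3.8 0.6 2.5
   vertex 6.0 2.8 4.0
  endloop
 endfacet
 facet normal -0.809 0.572 0.132
  outer loop
   vertex 1.4 1.8 4.2
   vertex 1.1 2.3 0.2
   vertex 0.6 0.9 3.2
  endloop
 endfacet
 facet normal -0.497 0.863 -0.089
  outer loop
   vertex 1.7 2.8 1.7
   vertex 4.2 4.3 2.3
   vertex 1.1 2.3 0.2
  endloop
 endfacet
 facet normal -0.542 0.801 0.255
  outer loop
   vertex 1.7 2.8 1.7
   vertex 1.4 1.8 4.2
   vertex 4.2 4.3 2.3
  endloop
 endfacet
 facet normal -0.809 0.573 0.132
  outer loop
   vertex 1.7 2.8 1.7
   vertex 1.1 2.3 0.2
   vertex 1.4 1.8 4.2
  endloop
 endfacet
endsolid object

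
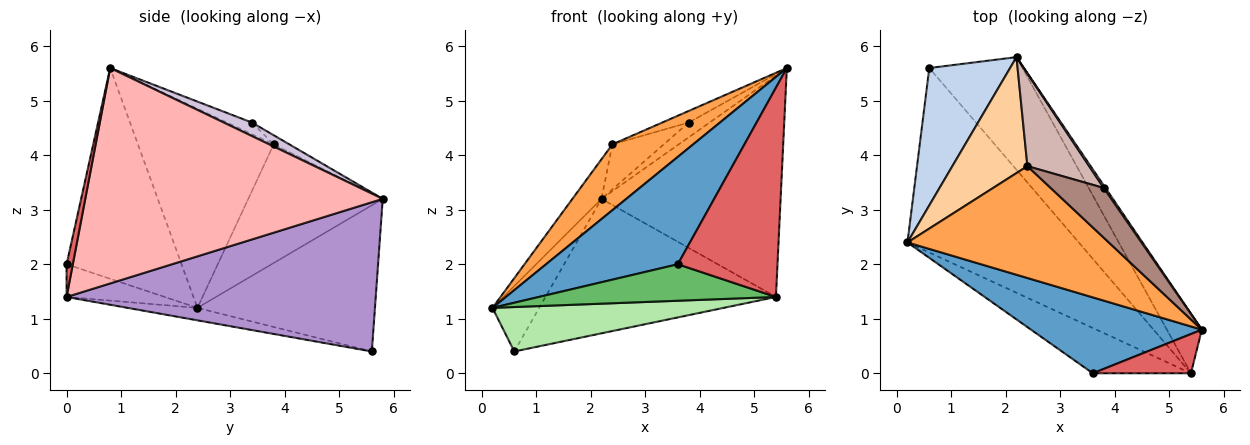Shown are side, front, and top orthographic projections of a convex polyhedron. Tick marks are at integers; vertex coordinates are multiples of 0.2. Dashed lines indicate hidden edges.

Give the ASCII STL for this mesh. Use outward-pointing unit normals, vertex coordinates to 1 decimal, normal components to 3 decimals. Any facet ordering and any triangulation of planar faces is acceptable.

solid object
 facet normal -0.580 -0.665 0.470
  outer loop
   vertex 3.6 0.0 2.0
   vertex 5.6 0.8 5.6
   vertex 0.2 2.4 1.2
  endloop
 endfacet
 facet normal -0.853 0.224 0.471
  outer loop
   vertex 0.6 5.6 0.4
   vertex 0.2 2.4 1.2
   vertex 2.2 5.8 3.2
  endloop
 endfacet
 facet normal -0.649 -0.386 0.656
  outer loop
   vertex 2.4 3.8 4.2
   vertex 0.2 2.4 1.2
   vertex 5.6 0.8 5.6
  endloop
 endfacet
 facet normal -0.831 0.180 0.526
  outer loop
   vertex 2.4 3.8 4.2
   vertex 2.2 5.8 3.2
   vertex 0.2 2.4 1.2
  endloop
 endfacet
 facet normal -0.251 -0.607 -0.754
  outer loop
   vertex 5.4 0.0 1.4
   vertex 3.6 0.0 2.0
   vertex 0.2 2.4 1.2
  endloop
 endfacet
 facet normal -0.071 -0.234 -0.970
  outer loop
   vertex 5.4 0.0 1.4
   vertex 0.2 2.4 1.2
   vertex 0.6 5.6 0.4
  endloop
 endfacet
 facet normal 0.061 -0.981 0.184
  outer loop
   vertex 5.4 0.0 1.4
   vertex 5.6 0.8 5.6
   vertex 3.6 0.0 2.0
  endloop
 endfacet
 facet normal 0.849 0.511 -0.138
  outer loop
   vertex 5.4 0.0 1.4
   vertex 2.2 5.8 3.2
   vertex 5.6 0.8 5.6
  endloop
 endfacet
 facet normal 0.717 0.534 -0.448
  outer loop
   vertex 5.4 0.0 1.4
   vertex 0.6 5.6 0.4
   vertex 2.2 5.8 3.2
  endloop
 endfacet
 facet normal 0.799 0.593 0.103
  outer loop
   vertex 3.8 3.4 4.6
   vertex 5.6 0.8 5.6
   vertex 2.2 5.8 3.2
  endloop
 endfacet
 facet normal -0.209 0.222 0.952
  outer loop
   vertex 3.8 3.4 4.6
   vertex 2.4 3.8 4.2
   vertex 5.6 0.8 5.6
  endloop
 endfacet
 facet normal -0.131 0.433 0.892
  outer loop
   vertex 3.8 3.4 4.6
   vertex 2.2 5.8 3.2
   vertex 2.4 3.8 4.2
  endloop
 endfacet
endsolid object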